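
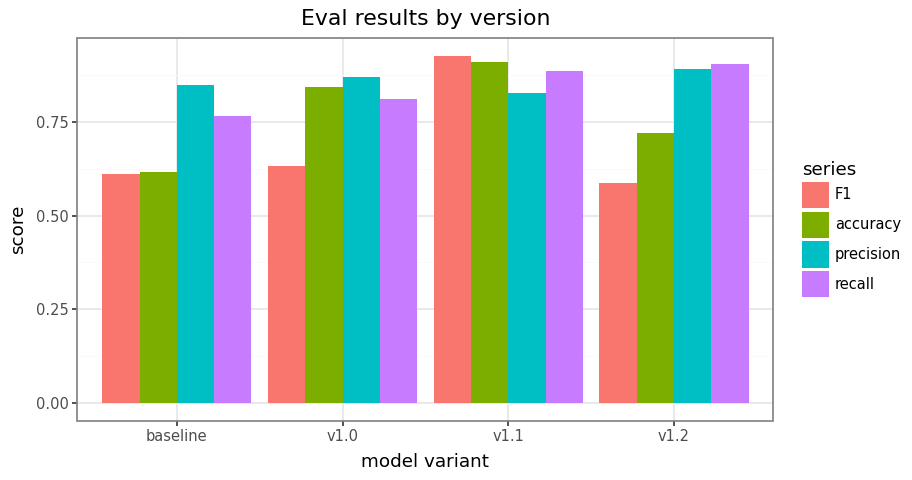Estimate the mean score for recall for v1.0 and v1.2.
≈ 0.85

(0.8 + 0.9) / 2 ≈ 0.85.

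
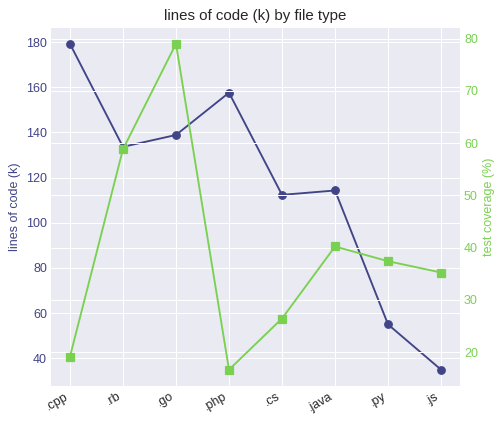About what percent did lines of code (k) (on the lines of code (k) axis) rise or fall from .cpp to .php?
.cpp ≈ 180, .php ≈ 160; (160 − 180) / 180 ≈ -11.1%.

≈ -11.1%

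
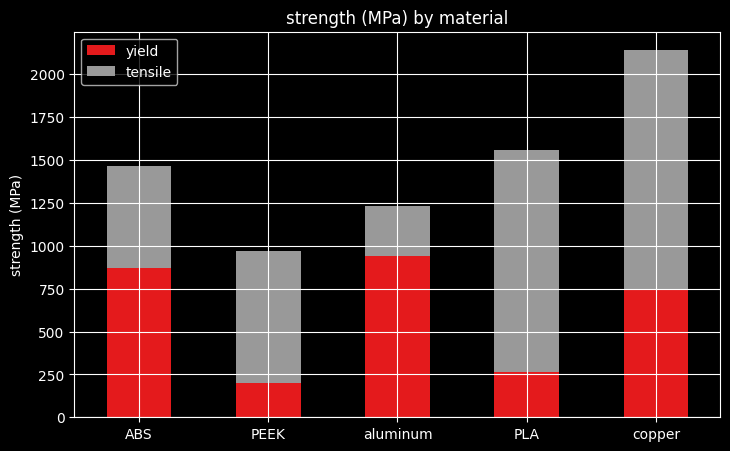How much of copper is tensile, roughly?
≈ 1400

tensile top ≈ 2200, bottom ≈ 800; segment ≈ 1400.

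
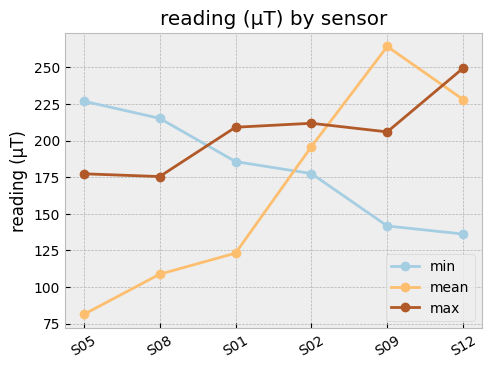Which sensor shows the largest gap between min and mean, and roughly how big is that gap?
S05, ≈ 140 µT

S05: min ≈ 220, mean ≈ 80 → gap ≈ 140. Next-largest (S09) is only ≈ 120.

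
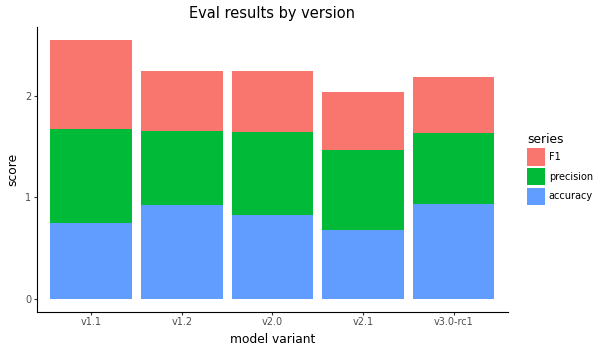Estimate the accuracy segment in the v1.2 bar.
≈ 1.0

accuracy top ≈ 1.0, bottom ≈ 0.0; segment ≈ 1.0.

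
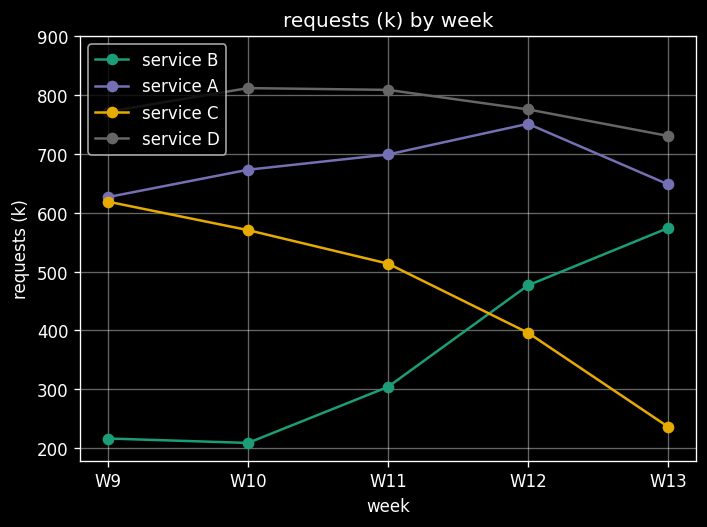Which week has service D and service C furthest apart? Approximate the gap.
W13: service D ≈ 700, service C ≈ 200 → gap ≈ 500. Next-largest (W12) is only ≈ 400.

W13, ≈ 500 k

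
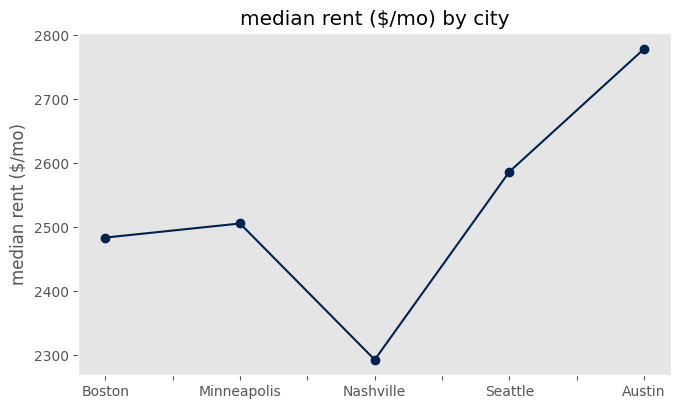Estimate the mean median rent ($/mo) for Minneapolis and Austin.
(2500 + 2800) / 2 ≈ 2650.

≈ 2650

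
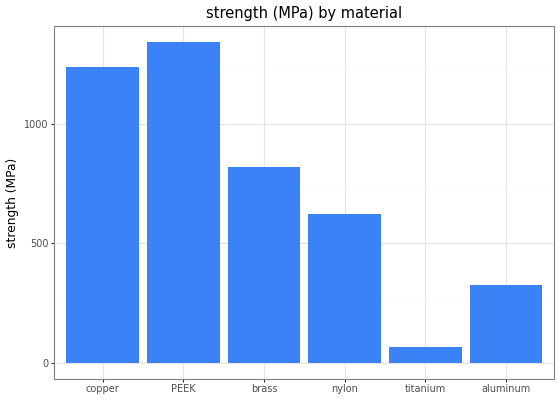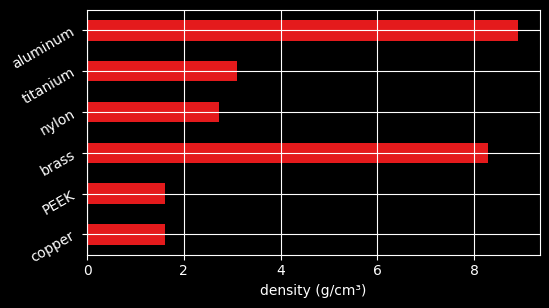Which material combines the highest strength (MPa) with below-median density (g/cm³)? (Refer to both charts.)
PEEK

Chart 2 median density (g/cm³) ≈ 3; below-median materials: copper, PEEK, nylon. Among those, PEEK has the highest strength (MPa) (≈ 1400).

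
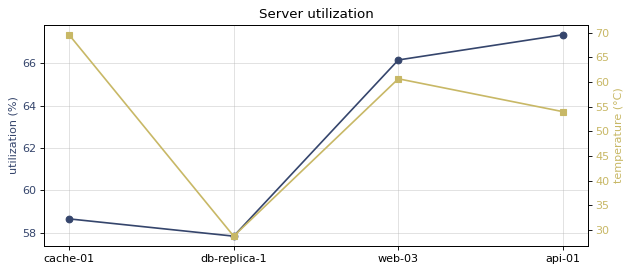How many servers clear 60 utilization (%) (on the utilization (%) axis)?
2

Above 60: web-03, api-01.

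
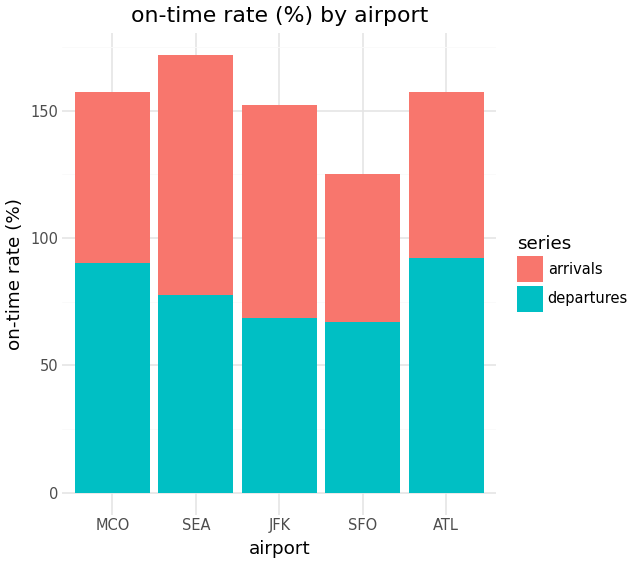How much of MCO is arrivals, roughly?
arrivals top ≈ 160, bottom ≈ 100; segment ≈ 60.

≈ 60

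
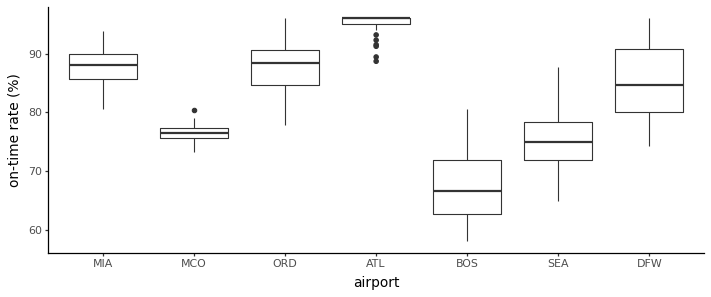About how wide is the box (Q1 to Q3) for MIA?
≈ 5

Q3 ≈ 90, Q1 ≈ 85; IQR ≈ 5.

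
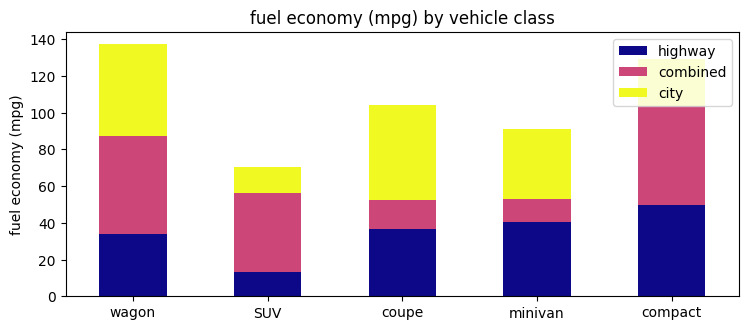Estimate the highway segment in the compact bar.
≈ 40

highway top ≈ 40, bottom ≈ 0; segment ≈ 40.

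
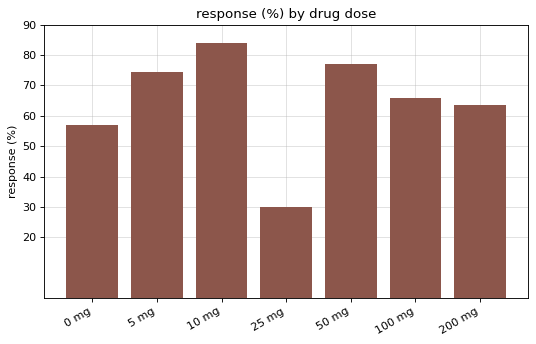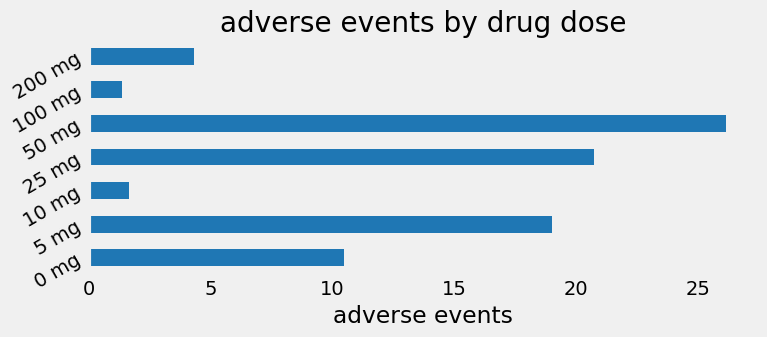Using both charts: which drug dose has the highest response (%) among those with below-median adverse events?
10 mg

Chart 2 median adverse events ≈ 10; below-median drug doses: 10 mg, 100 mg, 200 mg. Among those, 10 mg has the highest response (%) (≈ 80).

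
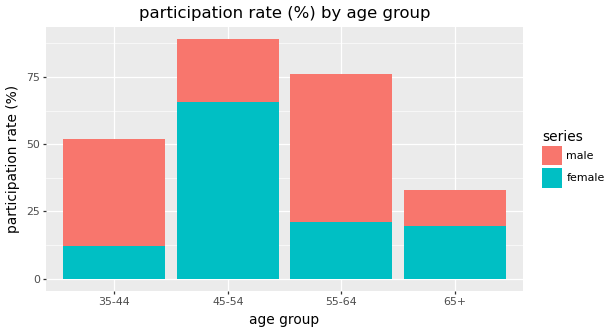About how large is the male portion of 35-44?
male top ≈ 50, bottom ≈ 10; segment ≈ 40.

≈ 40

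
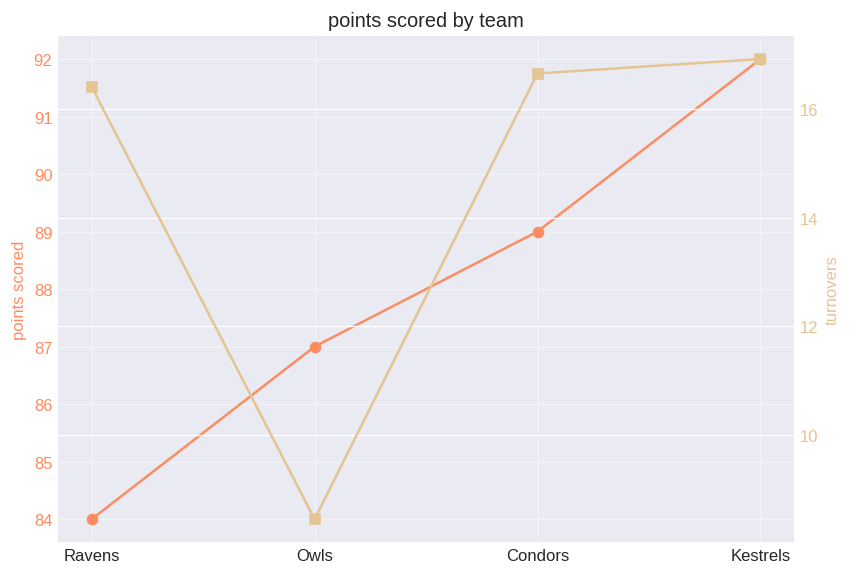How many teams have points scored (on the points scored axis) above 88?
Above 88: Condors, Kestrels.

2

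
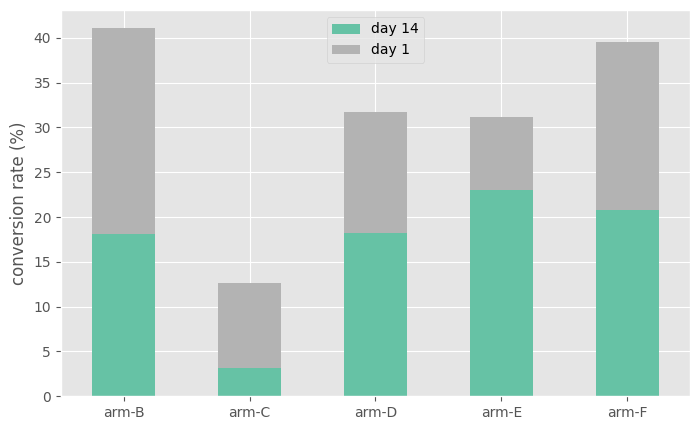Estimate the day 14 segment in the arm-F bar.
≈ 20

day 14 top ≈ 20, bottom ≈ 0; segment ≈ 20.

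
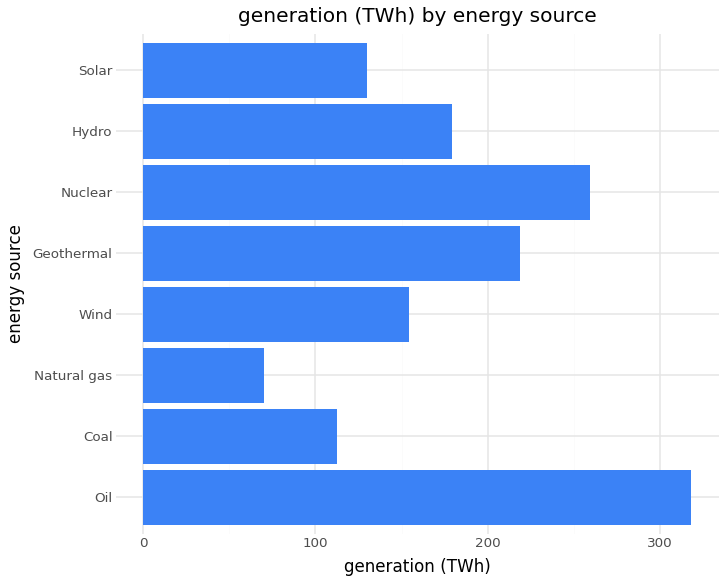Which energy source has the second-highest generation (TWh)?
Top 3: Oil ≈ 300, Nuclear ≈ 250, Geothermal ≈ 200.

Nuclear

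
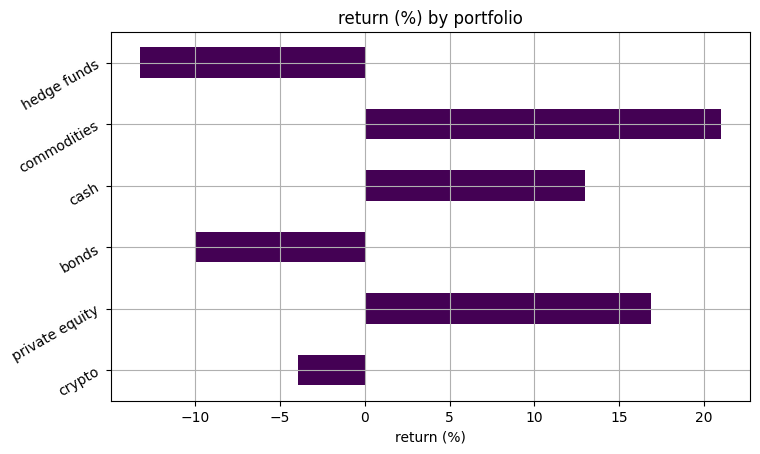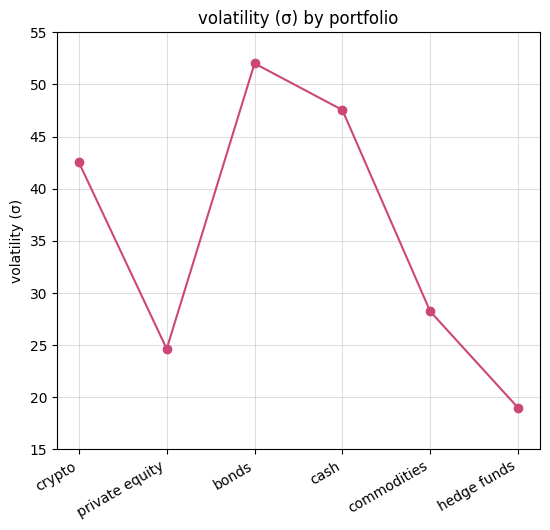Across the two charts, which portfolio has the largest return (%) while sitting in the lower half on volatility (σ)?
commodities

Chart 2 median volatility (σ) ≈ 35; below-median portfolios: private equity, commodities, hedge funds. Among those, commodities has the highest return (%) (≈ 22).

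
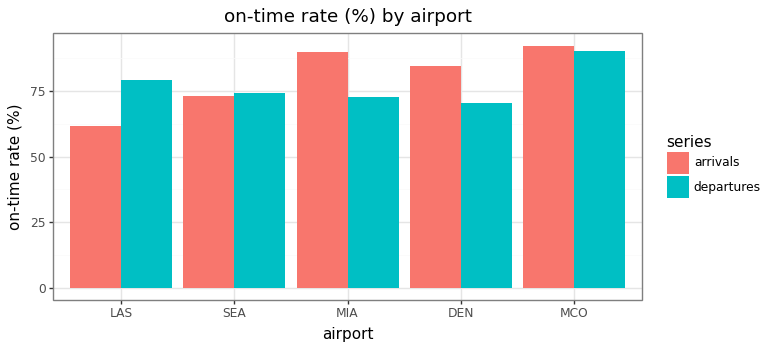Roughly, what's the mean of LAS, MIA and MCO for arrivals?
(60 + 90 + 90) / 3 ≈ 80.

≈ 80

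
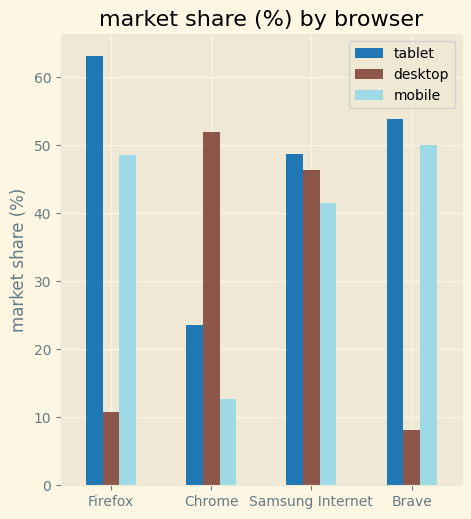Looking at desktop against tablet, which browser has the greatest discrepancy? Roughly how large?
Firefox: desktop ≈ 10, tablet ≈ 60 → gap ≈ 50. Next-largest (Brave) is only ≈ 40.

Firefox, ≈ 50 %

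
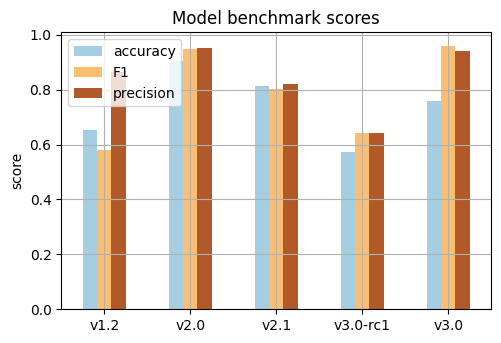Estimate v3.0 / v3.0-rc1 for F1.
v3.0 ≈ 1.0, v3.0-rc1 ≈ 0.6; 1.0/0.6 ≈ 1.67.

≈ 1.67×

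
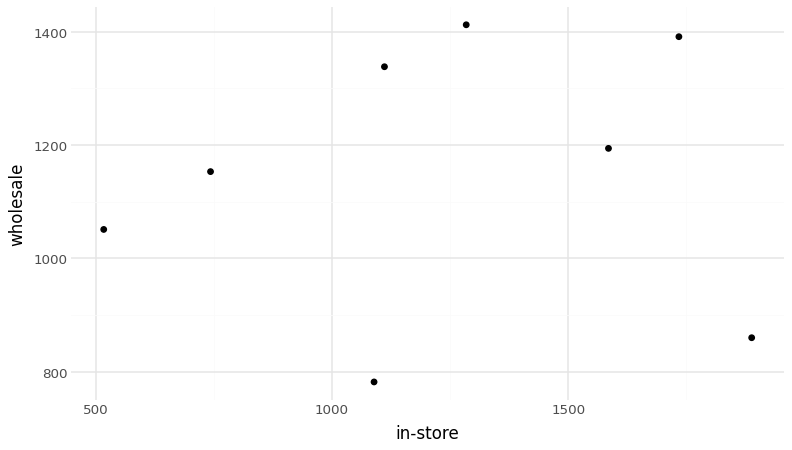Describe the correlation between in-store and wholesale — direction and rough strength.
no clear correlation

Points are roughly uncorrelated; weak (|r| ≈ 0.1).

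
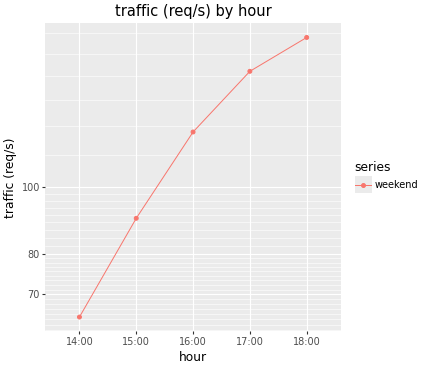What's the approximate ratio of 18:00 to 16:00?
18:00 ≈ 160, 16:00 ≈ 120; 160/120 ≈ 1.33.

≈ 1.33×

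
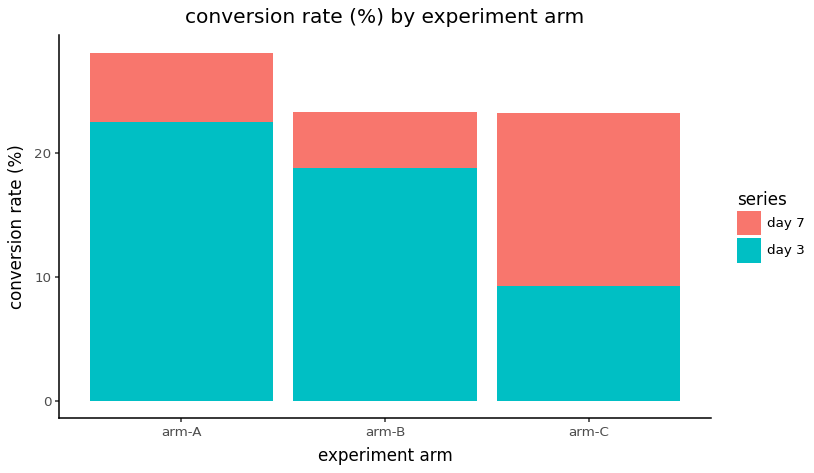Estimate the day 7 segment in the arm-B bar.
day 7 top ≈ 25, bottom ≈ 20; segment ≈ 5.

≈ 5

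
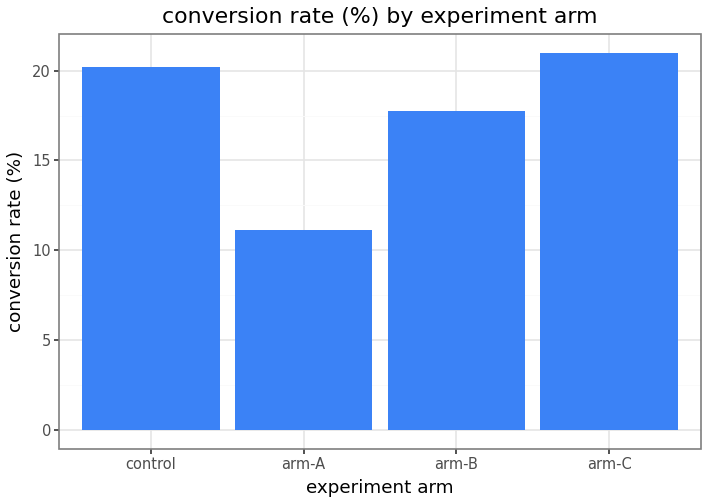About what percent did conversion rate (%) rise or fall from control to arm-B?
≈ -10%

control ≈ 20, arm-B ≈ 18; (18 − 20) / 20 ≈ -10%.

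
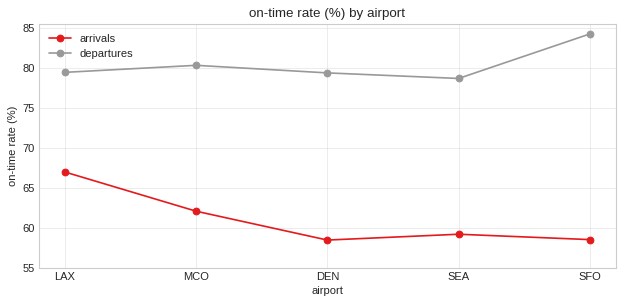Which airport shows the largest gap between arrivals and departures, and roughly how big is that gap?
SFO, ≈ 25 %

SFO: arrivals ≈ 60, departures ≈ 85 → gap ≈ 25. Next-largest (DEN) is only ≈ 20.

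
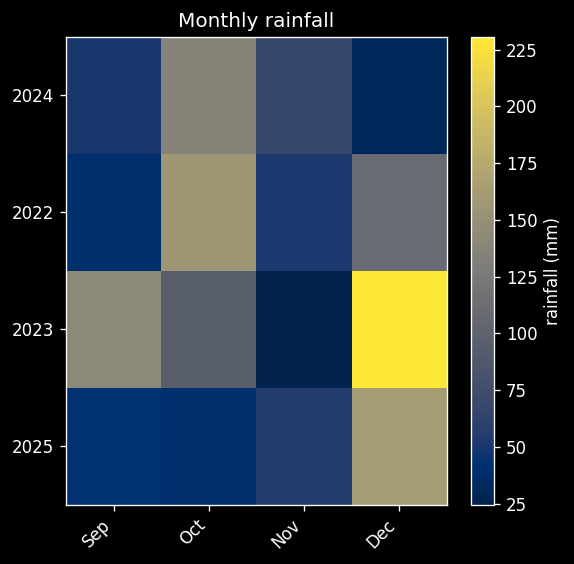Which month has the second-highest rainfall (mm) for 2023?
Sep

Top 3 for 2023: Dec ≈ 240, Sep ≈ 140, Oct ≈ 100.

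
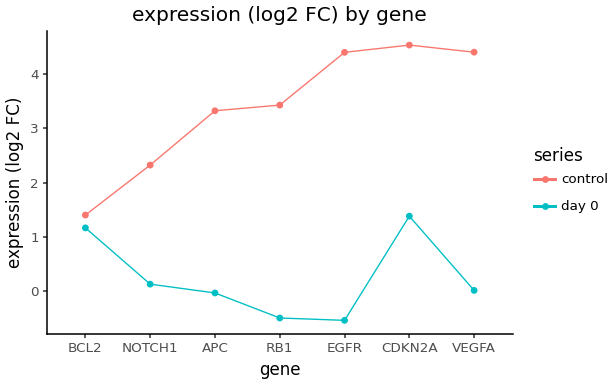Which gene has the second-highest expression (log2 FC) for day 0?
Top 3 for day 0: CDKN2A ≈ 1.5, BCL2 ≈ 1.0, NOTCH1 ≈ 0.0.

BCL2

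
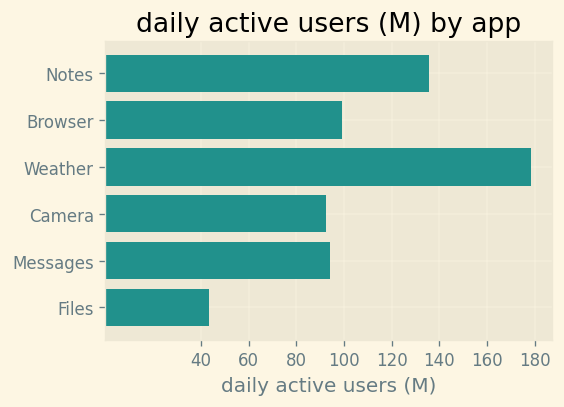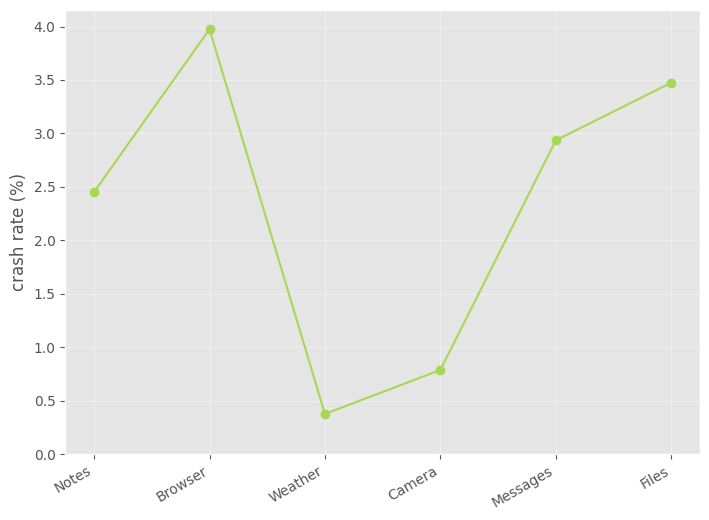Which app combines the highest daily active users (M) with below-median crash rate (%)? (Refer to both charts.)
Chart 2 median crash rate (%) ≈ 2.5; below-median apps: Notes, Weather, Camera. Among those, Weather has the highest daily active users (M) (≈ 180).

Weather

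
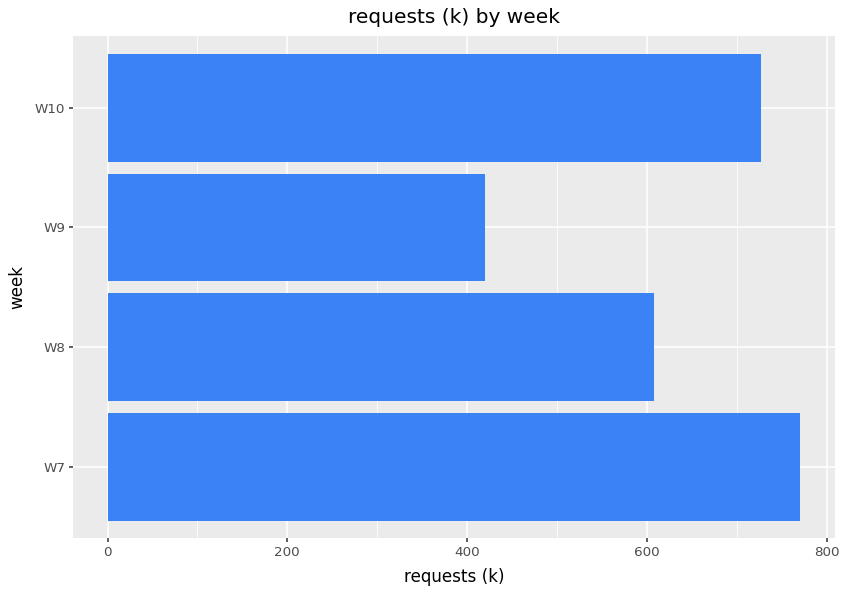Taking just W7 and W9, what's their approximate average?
≈ 600

(800 + 400) / 2 ≈ 600.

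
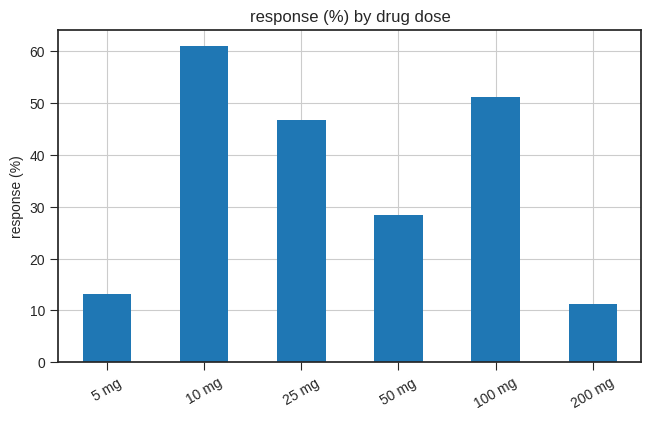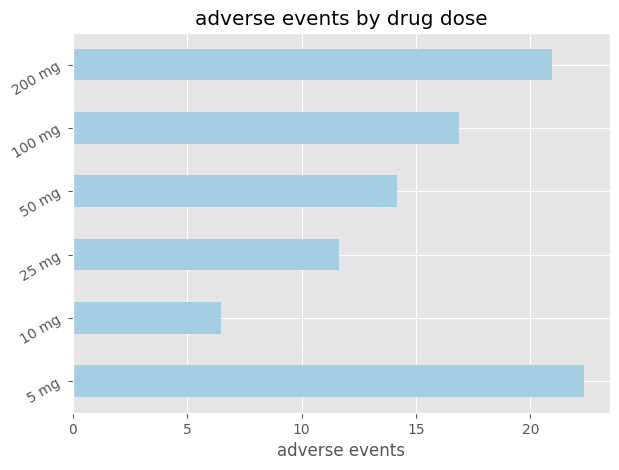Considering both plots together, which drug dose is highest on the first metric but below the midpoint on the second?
Chart 2 median adverse events ≈ 15; below-median drug doses: 10 mg, 25 mg, 50 mg. Among those, 10 mg has the highest response (%) (≈ 60).

10 mg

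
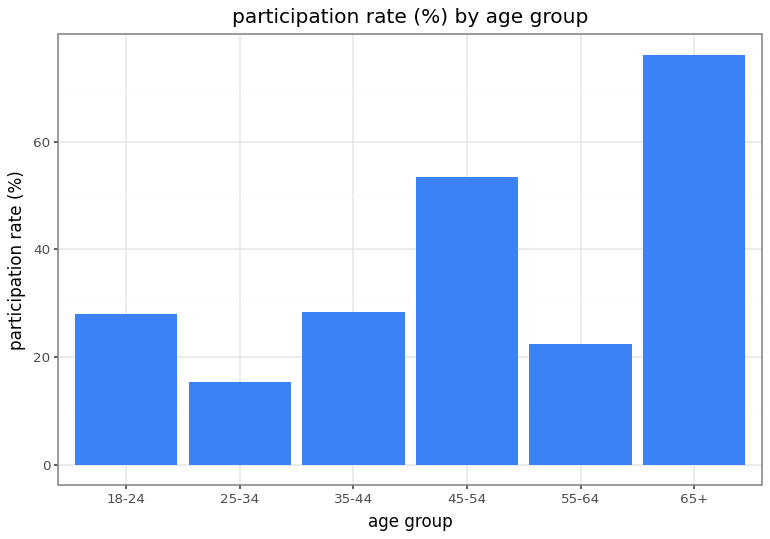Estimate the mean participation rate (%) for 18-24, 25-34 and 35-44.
(30 + 20 + 30) / 3 ≈ 27.

≈ 27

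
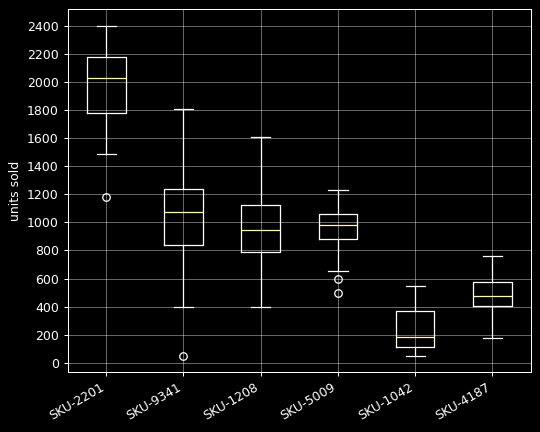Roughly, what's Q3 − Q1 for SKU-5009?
Q3 ≈ 1000, Q1 ≈ 800; IQR ≈ 200.

≈ 200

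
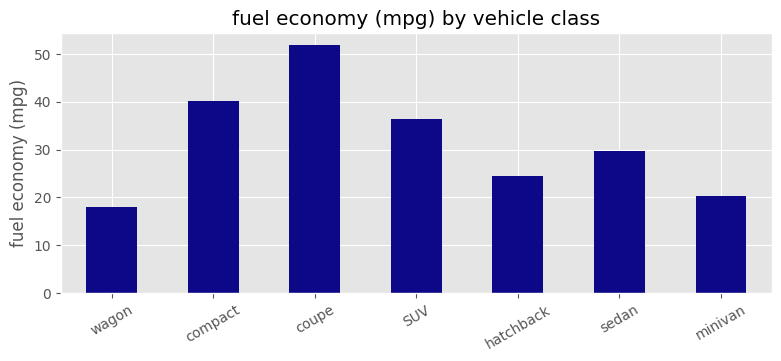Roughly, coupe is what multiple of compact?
coupe ≈ 50, compact ≈ 40; 50/40 ≈ 1.25.

≈ 1.25×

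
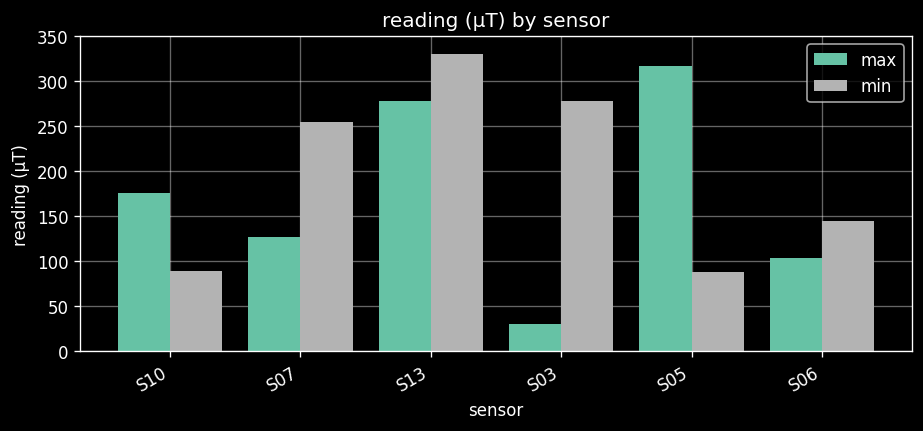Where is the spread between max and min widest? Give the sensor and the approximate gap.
S03, ≈ 250 µT

S03: max ≈ 50, min ≈ 300 → gap ≈ 250. Next-largest (S05) is only ≈ 200.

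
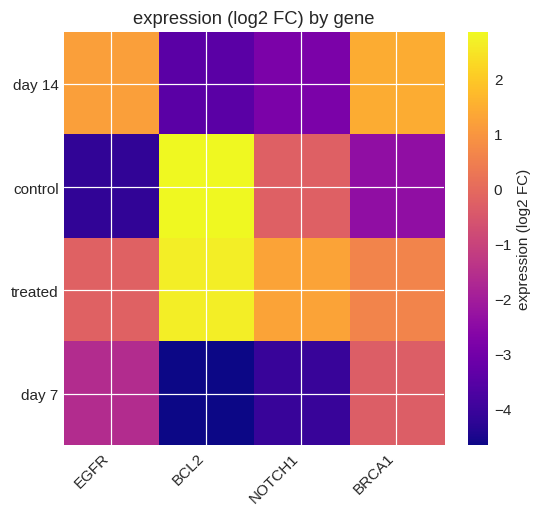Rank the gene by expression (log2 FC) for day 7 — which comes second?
EGFR

Top 3 for day 7: BRCA1 ≈ 0, EGFR ≈ -2, NOTCH1 ≈ -4.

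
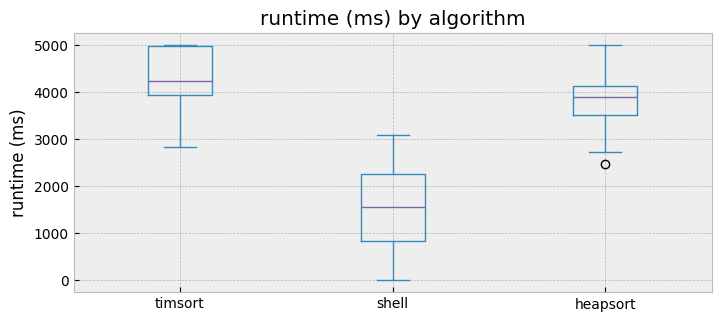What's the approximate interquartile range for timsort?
≈ 1000

Q3 ≈ 5000, Q1 ≈ 4000; IQR ≈ 1000.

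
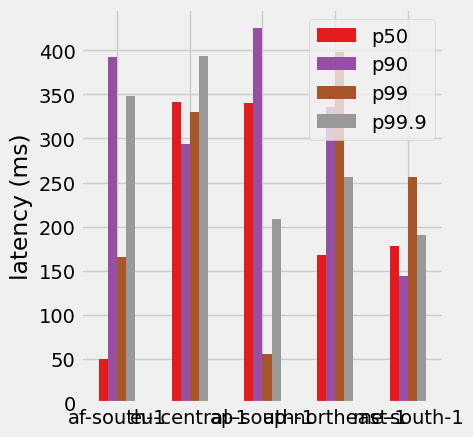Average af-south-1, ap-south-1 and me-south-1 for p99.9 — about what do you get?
≈ 250

(350 + 200 + 200) / 3 ≈ 250.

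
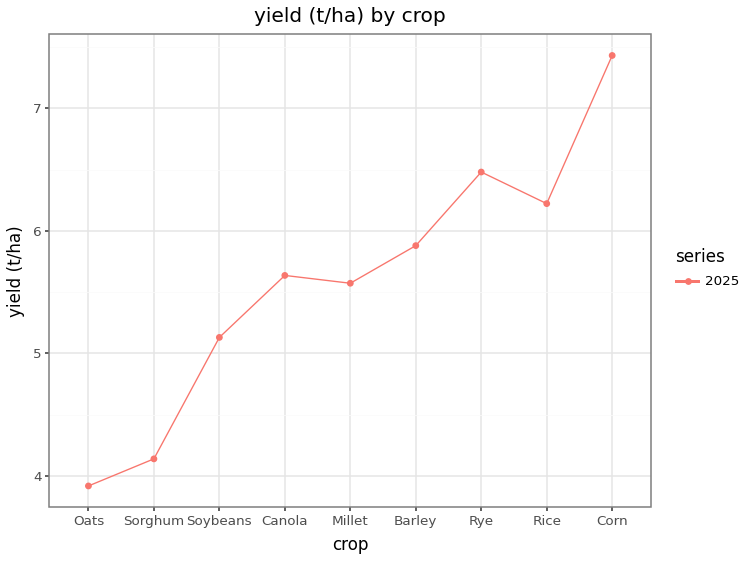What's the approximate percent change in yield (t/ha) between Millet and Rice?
Millet ≈ 5.5, Rice ≈ 6.0; (6.0 − 5.5) / 5.5 ≈ +9.1%.

≈ +9.1%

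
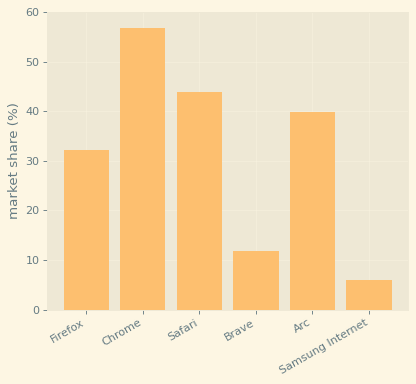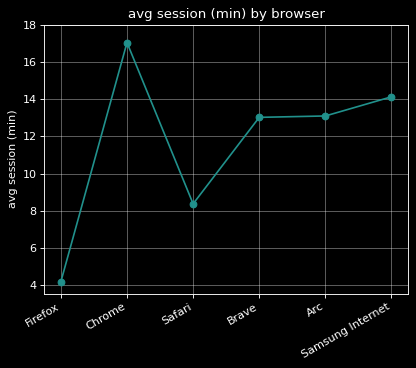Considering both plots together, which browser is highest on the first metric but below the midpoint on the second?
Chart 2 median avg session (min) ≈ 14; below-median browsers: Firefox, Safari, Brave. Among those, Safari has the highest market share (%) (≈ 40).

Safari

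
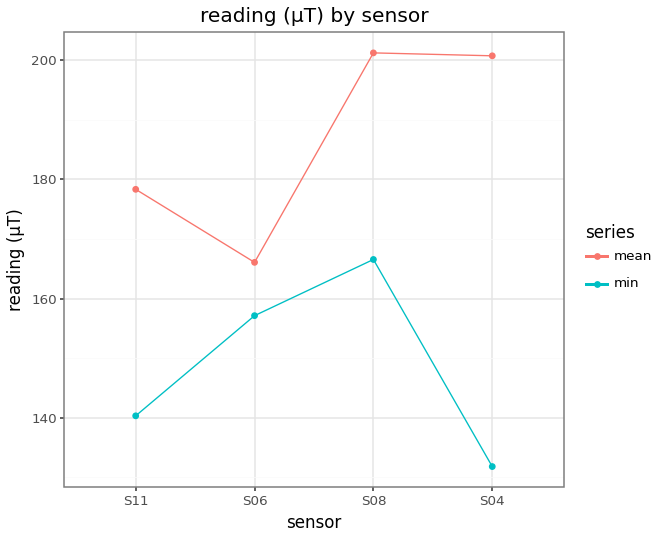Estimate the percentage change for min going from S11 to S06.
≈ +14.3%

S11 ≈ 140, S06 ≈ 160; (160 − 140) / 140 ≈ +14.3%.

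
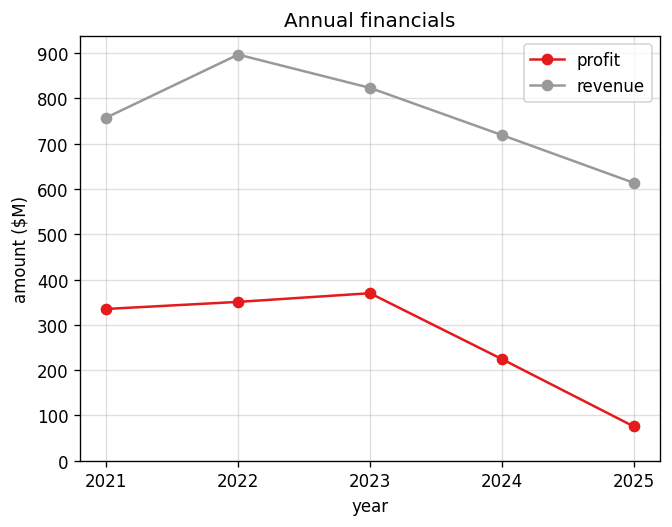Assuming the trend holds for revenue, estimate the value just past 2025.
Last three: 800, 700, 600 → slope ≈ -100/step → next ≈ 500.

≈ 500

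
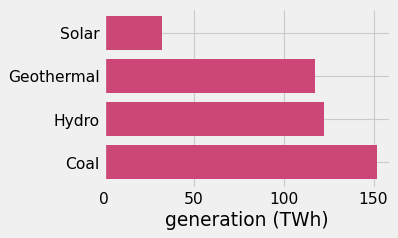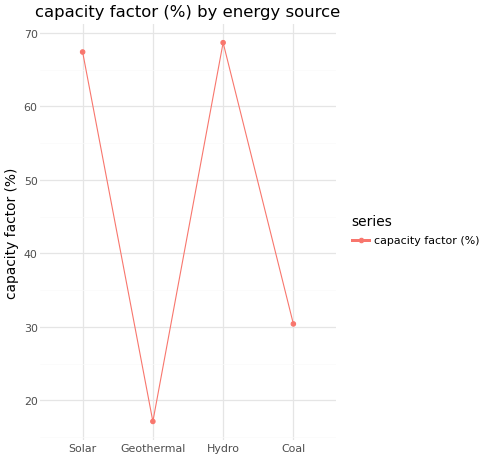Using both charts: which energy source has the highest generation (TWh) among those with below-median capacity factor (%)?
Coal

Chart 2 median capacity factor (%) ≈ 50; below-median energy sources: Geothermal, Coal. Among those, Coal has the highest generation (TWh) (≈ 160).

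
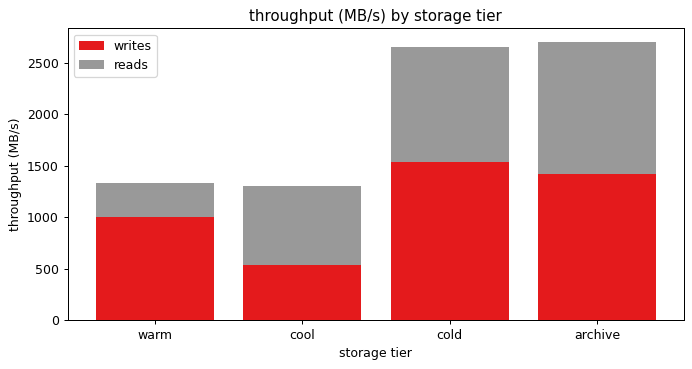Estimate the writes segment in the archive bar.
≈ 1500

writes top ≈ 1500, bottom ≈ 0; segment ≈ 1500.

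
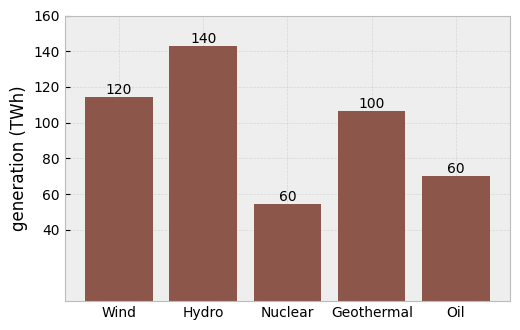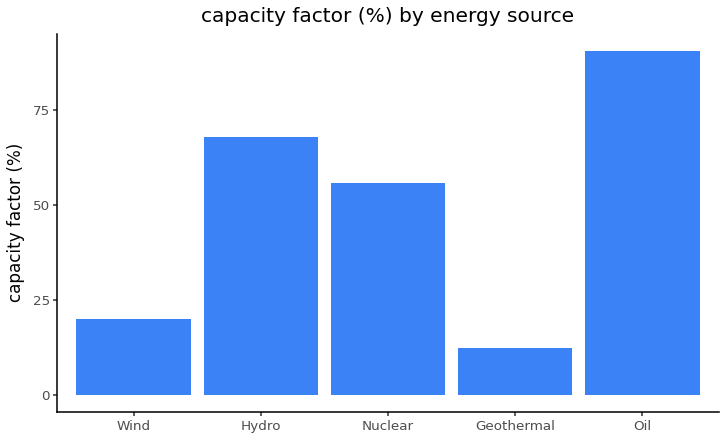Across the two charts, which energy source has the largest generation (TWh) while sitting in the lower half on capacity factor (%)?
Wind

Chart 2 median capacity factor (%) ≈ 60; below-median energy sources: Wind, Geothermal. Among those, Wind has the highest generation (TWh) (≈ 120).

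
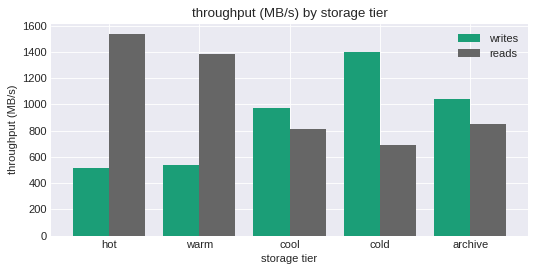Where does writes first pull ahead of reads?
cool

warm: writes ≈ 600 vs reads ≈ 1400 (not yet); cool: writes ≈ 1000 vs reads ≈ 800 (first crossover).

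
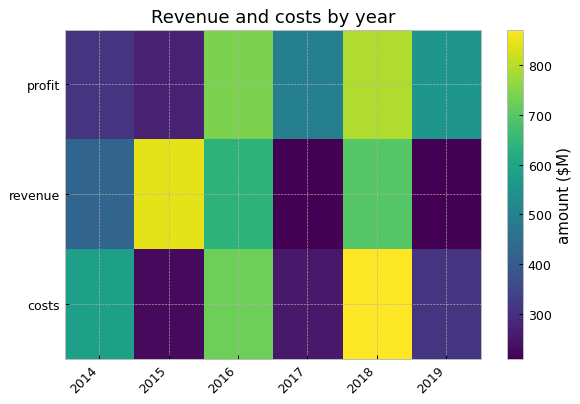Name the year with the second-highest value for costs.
2016

Top 3 for costs: 2018 ≈ 900, 2016 ≈ 700, 2014 ≈ 600.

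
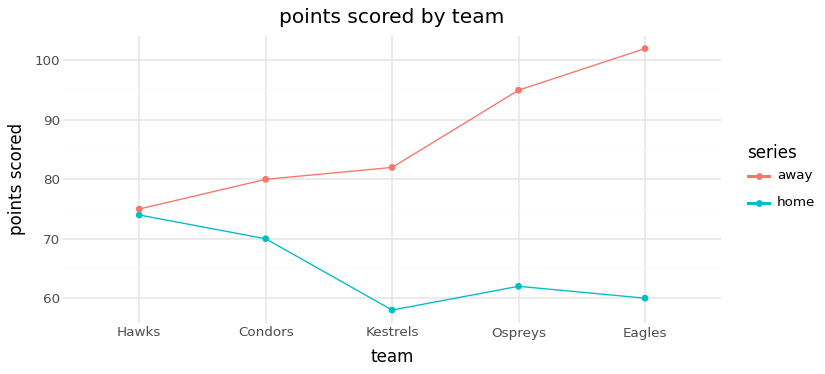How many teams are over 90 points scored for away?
Above 90: Ospreys, Eagles.

2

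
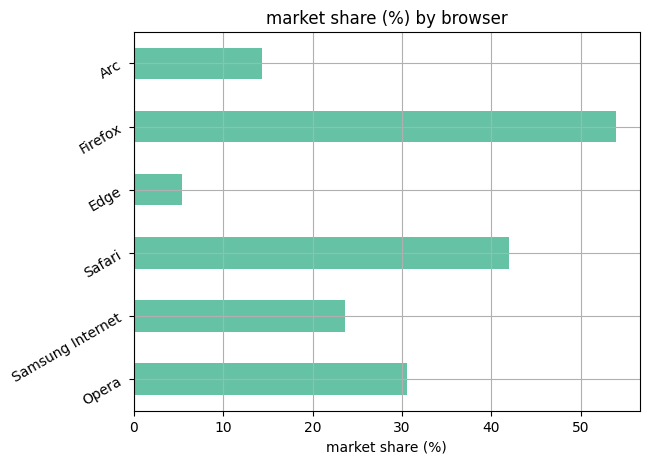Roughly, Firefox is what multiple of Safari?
≈ 1.38×

Firefox ≈ 55, Safari ≈ 40; 55/40 ≈ 1.38.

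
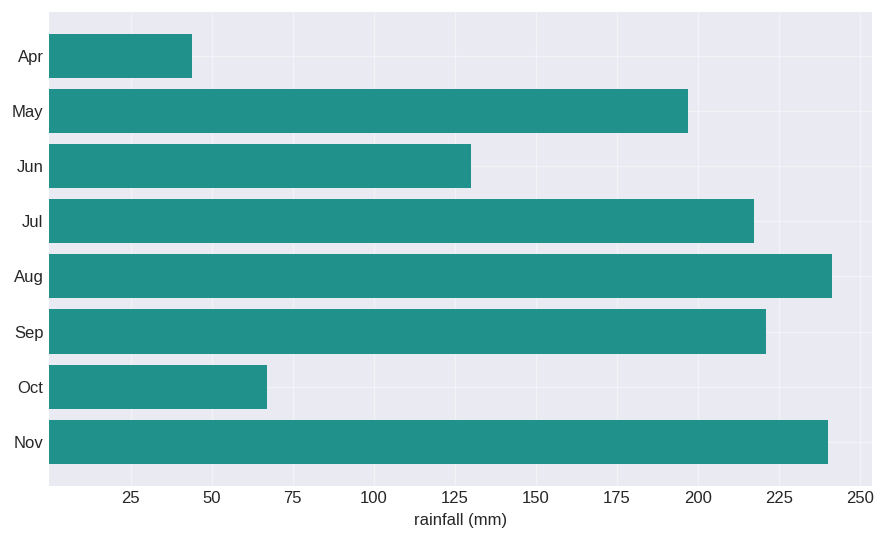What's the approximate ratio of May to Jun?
May ≈ 200, Jun ≈ 125; 200/125 ≈ 1.6.

≈ 1.6×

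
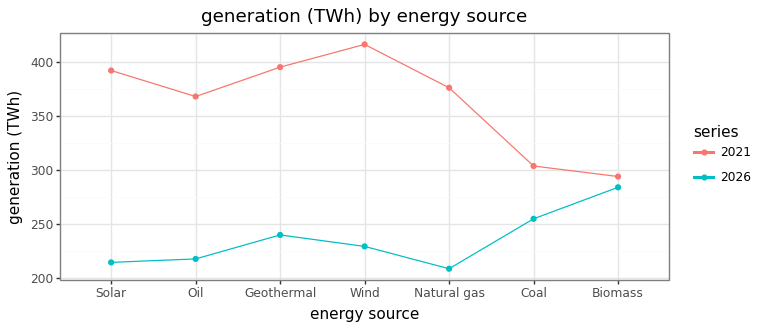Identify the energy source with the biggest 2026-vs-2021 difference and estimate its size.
Wind: 2026 ≈ 220, 2021 ≈ 420 → gap ≈ 200. Next-largest (Solar) is only ≈ 180.

Wind, ≈ 200 TWh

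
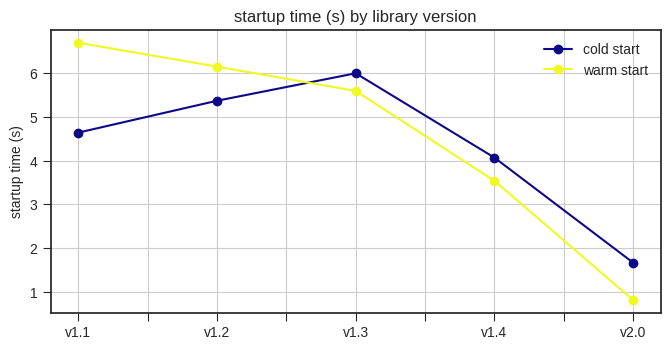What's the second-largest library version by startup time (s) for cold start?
v1.2

Top 3 for cold start: v1.3 ≈ 6.0, v1.2 ≈ 5.5, v1.1 ≈ 4.5.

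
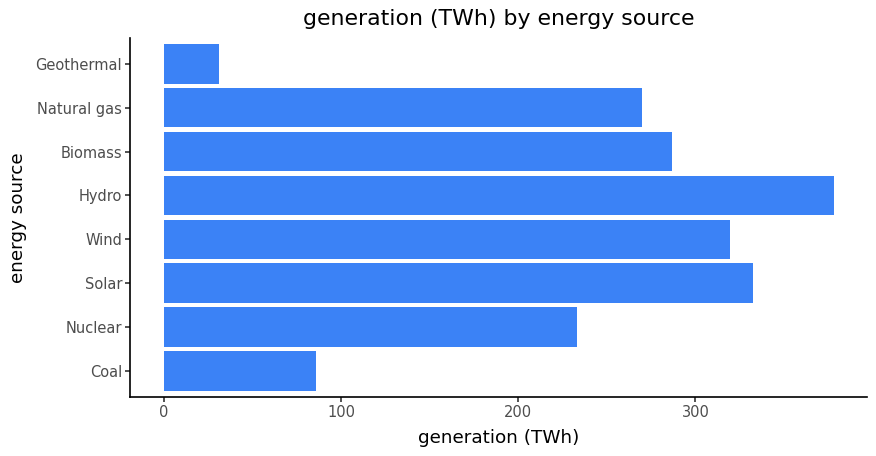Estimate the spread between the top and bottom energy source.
Max Hydro ≈ 400, min Geothermal ≈ 50; range ≈ 350.

≈ 350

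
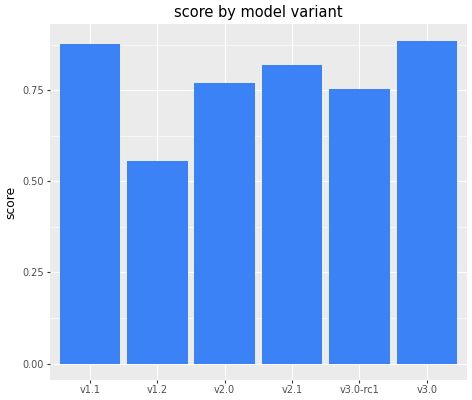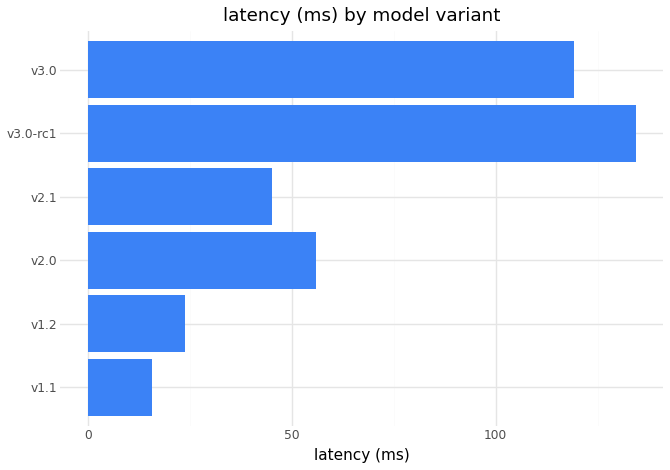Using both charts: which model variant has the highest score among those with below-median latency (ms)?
v1.1

Chart 2 median latency (ms) ≈ 60; below-median model variants: v1.1, v1.2, v2.1. Among those, v1.1 has the highest score (≈ 0.9).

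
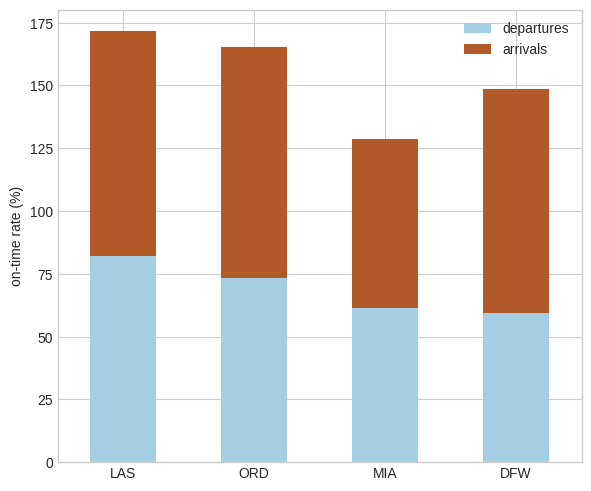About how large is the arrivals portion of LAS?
≈ 100

arrivals top ≈ 180, bottom ≈ 80; segment ≈ 100.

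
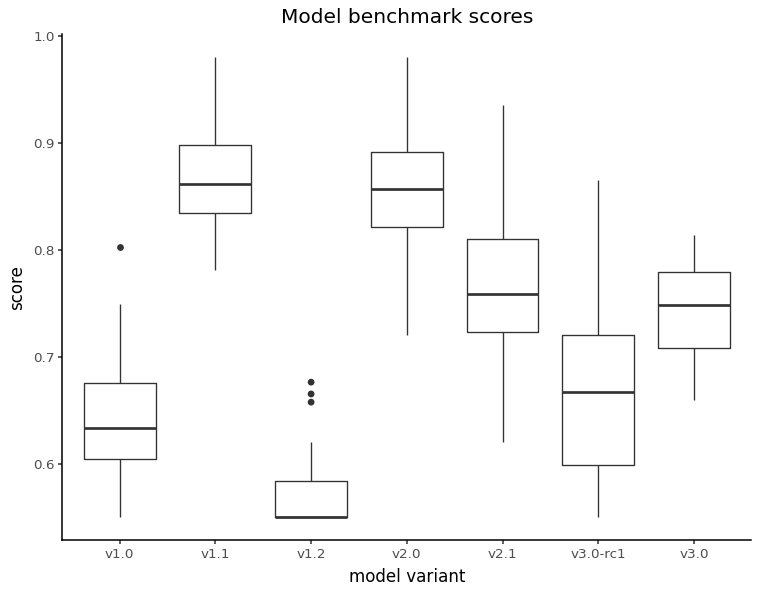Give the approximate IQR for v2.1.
Q3 ≈ 0.80, Q1 ≈ 0.70; IQR ≈ 0.10.

≈ 0.10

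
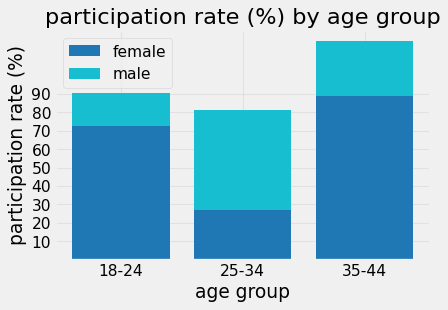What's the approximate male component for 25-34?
≈ 50

male top ≈ 80, bottom ≈ 30; segment ≈ 50.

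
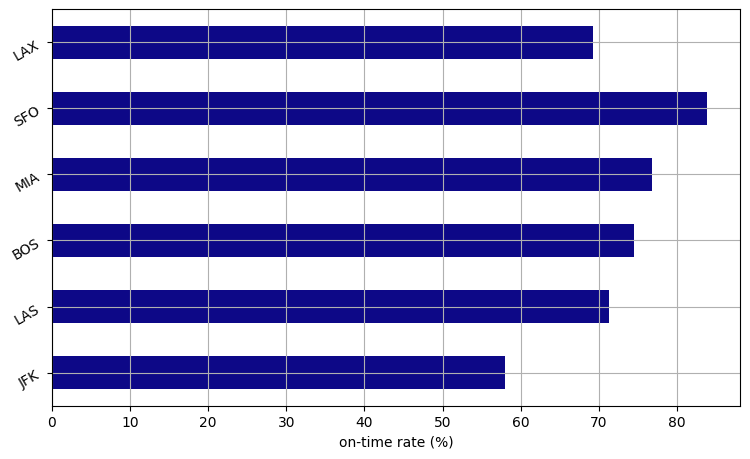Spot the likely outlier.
JFK ≈ 60; the rest sit between ≈ 70 and ≈ 80.

JFK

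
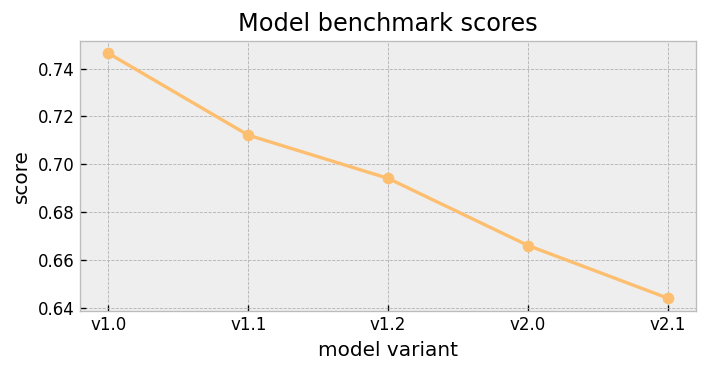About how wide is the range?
Max v1.0 ≈ 0.75, min v2.1 ≈ 0.64; range ≈ 0.11.

≈ 0.11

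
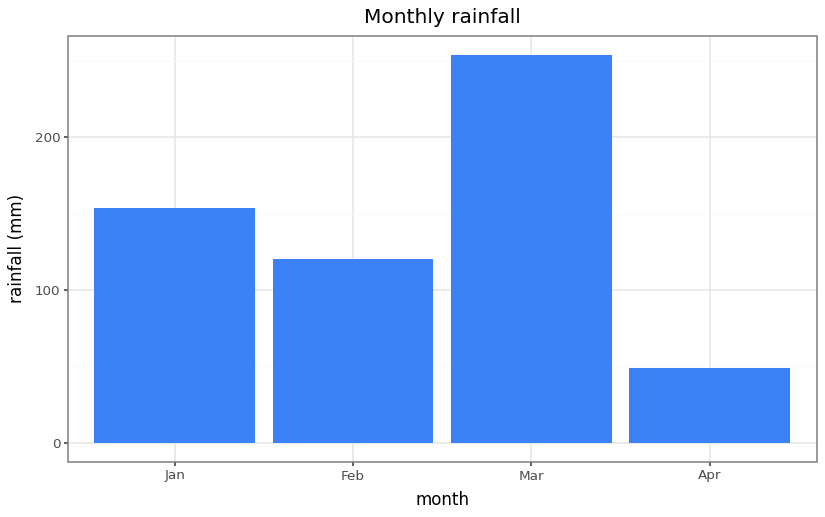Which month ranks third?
Feb

Top 4: Mar ≈ 250, Jan ≈ 150, Feb ≈ 125, Apr ≈ 50.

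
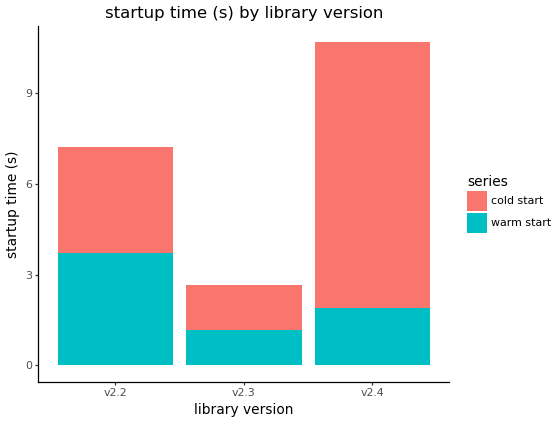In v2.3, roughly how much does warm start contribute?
≈ 1

warm start top ≈ 1, bottom ≈ 0; segment ≈ 1.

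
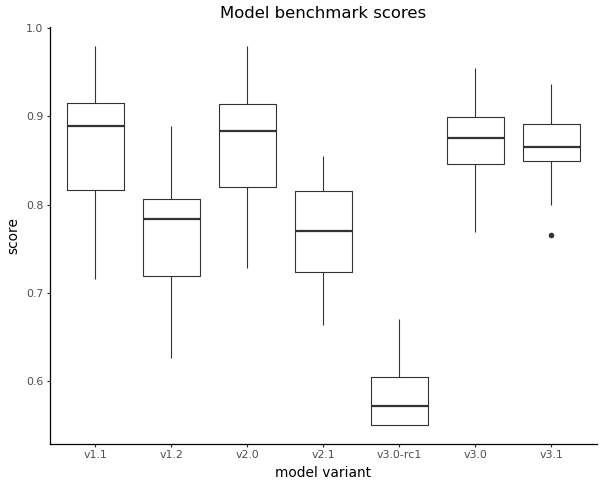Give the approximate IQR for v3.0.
Q3 ≈ 0.90, Q1 ≈ 0.85; IQR ≈ 0.05.

≈ 0.05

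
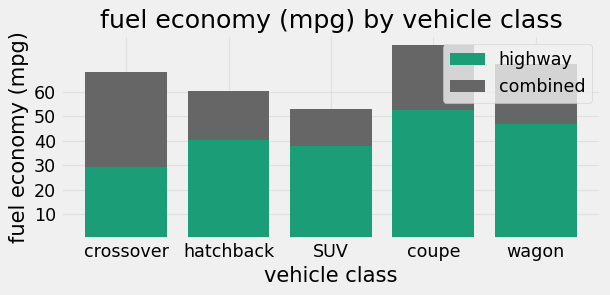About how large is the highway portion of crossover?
highway top ≈ 30, bottom ≈ 0; segment ≈ 30.

≈ 30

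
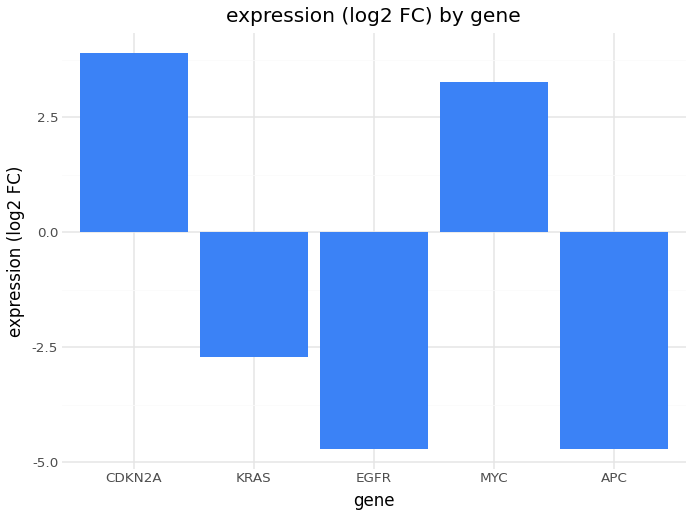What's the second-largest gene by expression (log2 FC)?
Top 3: CDKN2A ≈ 4, MYC ≈ 3, KRAS ≈ -3.

MYC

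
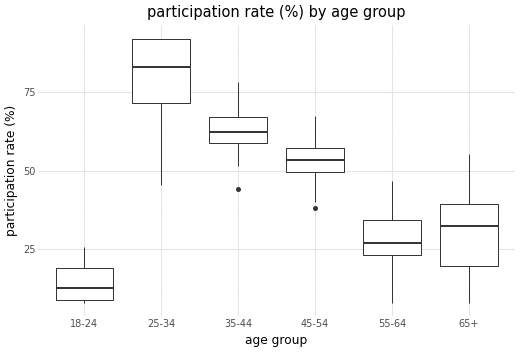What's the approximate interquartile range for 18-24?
Q3 ≈ 20, Q1 ≈ 10; IQR ≈ 10.

≈ 10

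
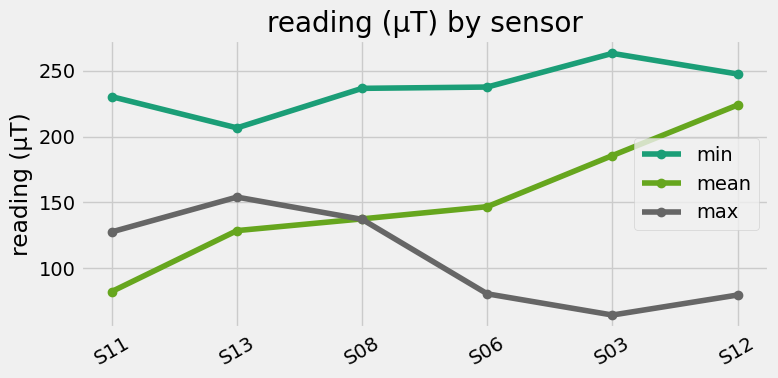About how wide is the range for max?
≈ 100

Max S13 ≈ 160, min S03 ≈ 60; range ≈ 100.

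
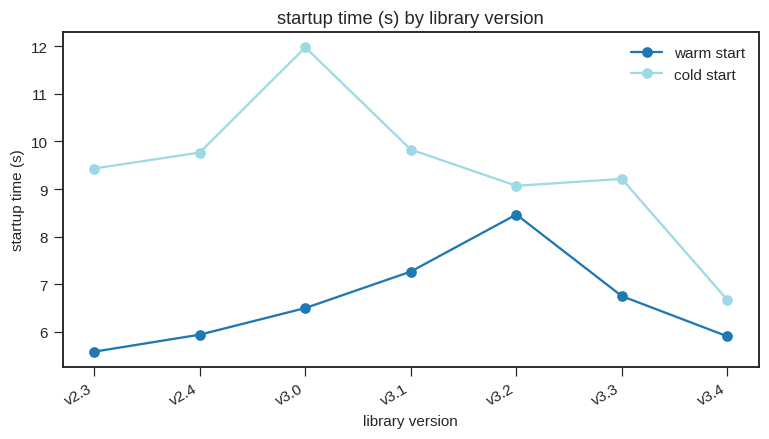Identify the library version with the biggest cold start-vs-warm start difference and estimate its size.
v3.0: cold start ≈ 12, warm start ≈ 6 → gap ≈ 6. Next-largest (v2.3) is only ≈ 3.

v3.0, ≈ 6 s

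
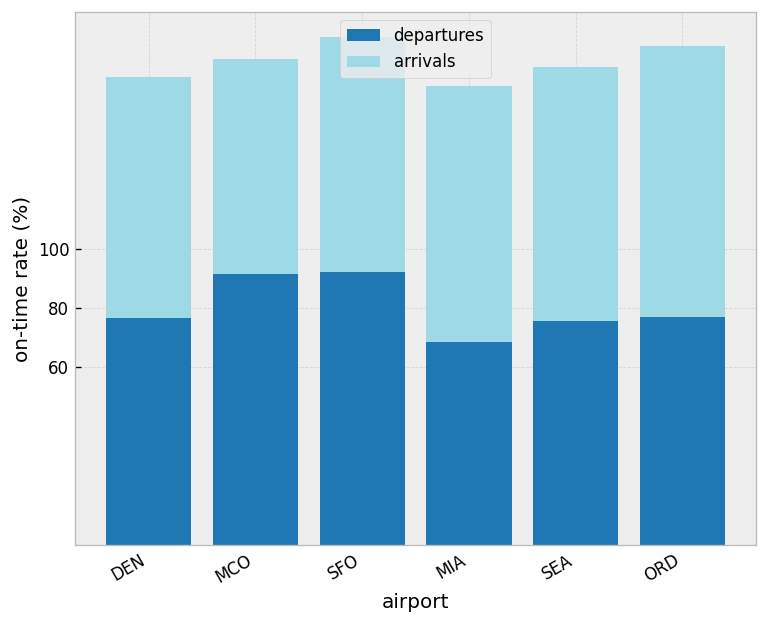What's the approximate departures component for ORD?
departures top ≈ 80, bottom ≈ 0; segment ≈ 80.

≈ 80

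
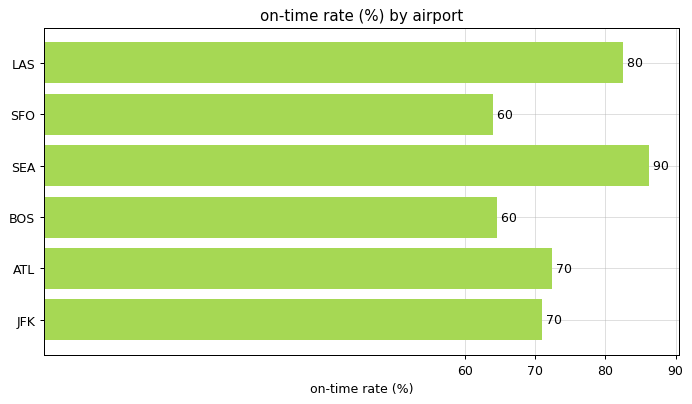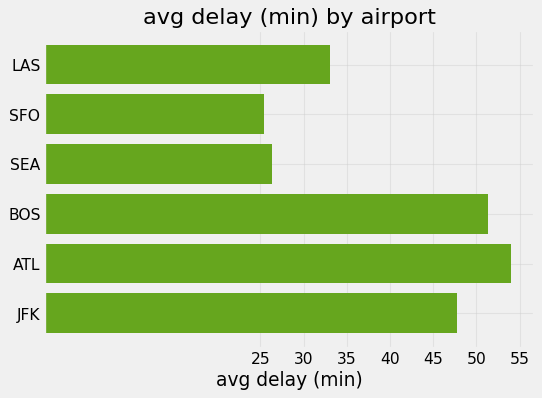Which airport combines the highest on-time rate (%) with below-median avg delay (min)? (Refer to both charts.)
Chart 2 median avg delay (min) ≈ 40; below-median airports: LAS, SFO, SEA. Among those, SEA has the highest on-time rate (%) (≈ 90).

SEA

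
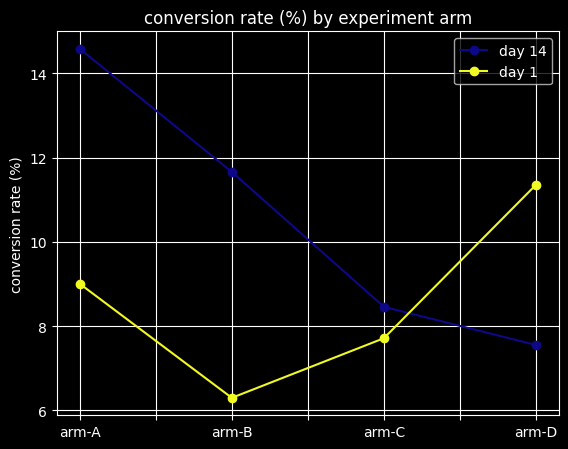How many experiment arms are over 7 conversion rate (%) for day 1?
Above 7: arm-A, arm-C, arm-D.

3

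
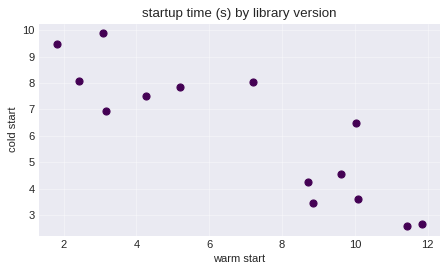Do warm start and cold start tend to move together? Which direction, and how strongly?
Points are negatively correlated; strong (|r| ≈ 0.9).

negative, strong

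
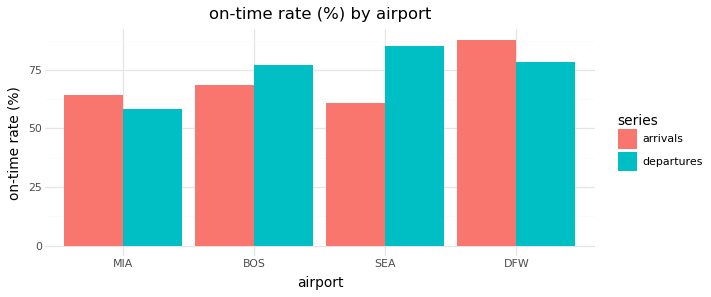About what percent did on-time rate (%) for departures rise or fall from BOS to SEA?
≈ +12.5%

BOS ≈ 80, SEA ≈ 90; (90 − 80) / 80 ≈ +12.5%.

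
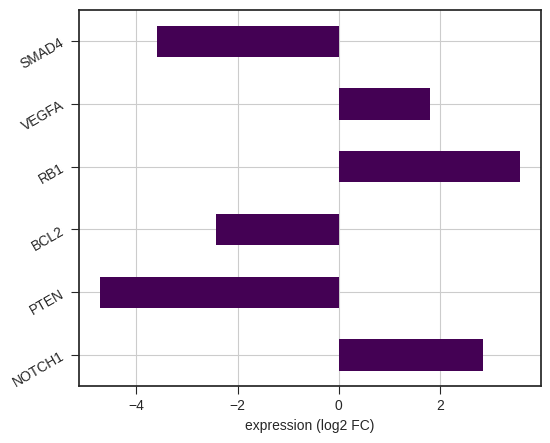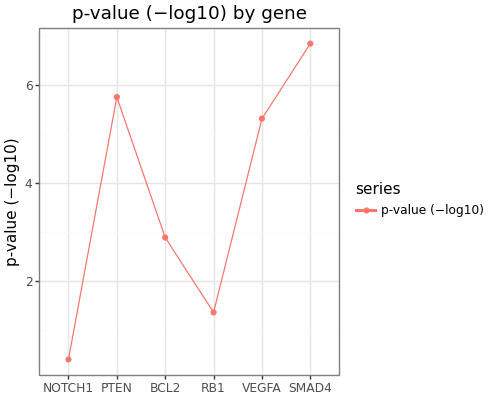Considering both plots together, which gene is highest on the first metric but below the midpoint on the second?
RB1

Chart 2 median p-value (−log10) ≈ 4; below-median genes: NOTCH1, BCL2, RB1. Among those, RB1 has the highest expression (log2 FC) (≈ 3.5).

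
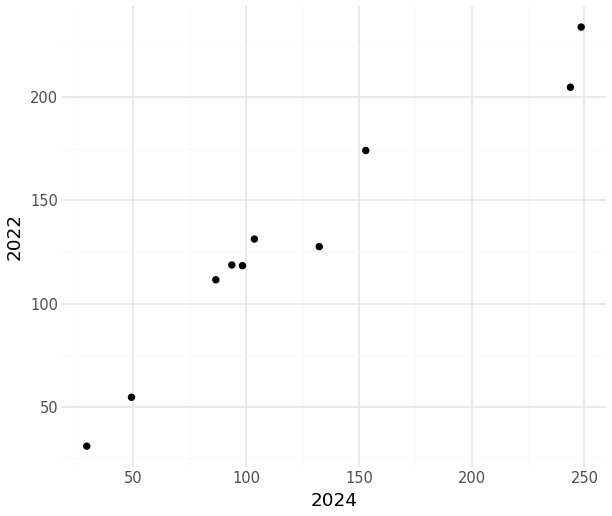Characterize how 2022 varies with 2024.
positive, strong

Points are positively correlated; strong (|r| ≈ 1.0).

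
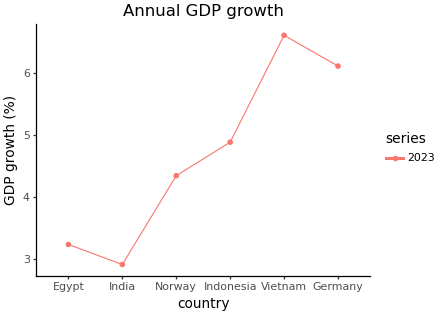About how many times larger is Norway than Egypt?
≈ 1.5×

Norway ≈ 4.5, Egypt ≈ 3.0; 4.5/3.0 ≈ 1.5.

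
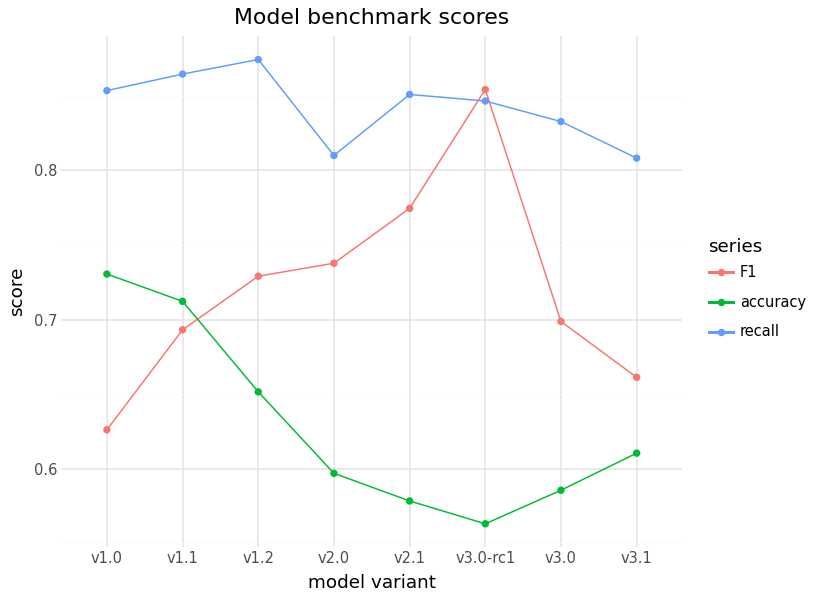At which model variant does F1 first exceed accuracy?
v1.2

v1.1: F1 ≈ 0.70 vs accuracy ≈ 0.70 (not yet); v1.2: F1 ≈ 0.75 vs accuracy ≈ 0.65 (first crossover).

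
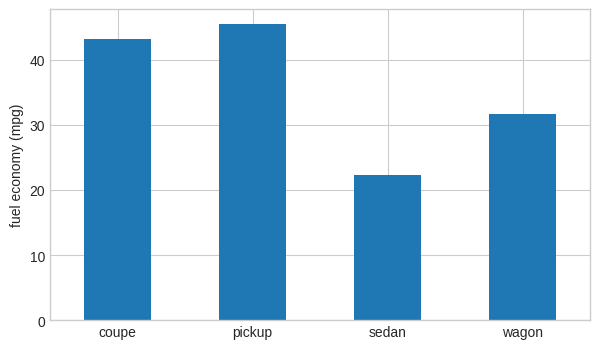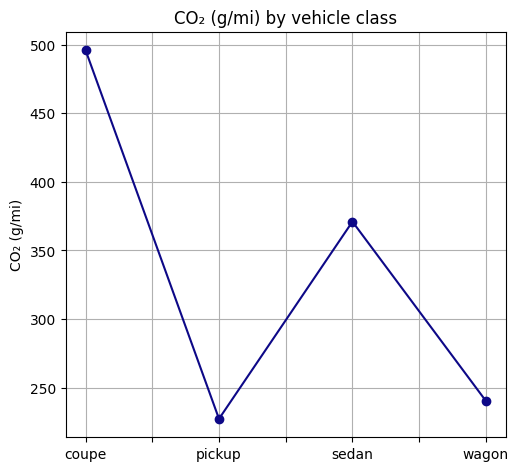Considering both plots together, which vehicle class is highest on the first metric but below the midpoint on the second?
Chart 2 median CO₂ (g/mi) ≈ 300; below-median vehicle classes: pickup, wagon. Among those, pickup has the highest fuel economy (mpg) (≈ 45).

pickup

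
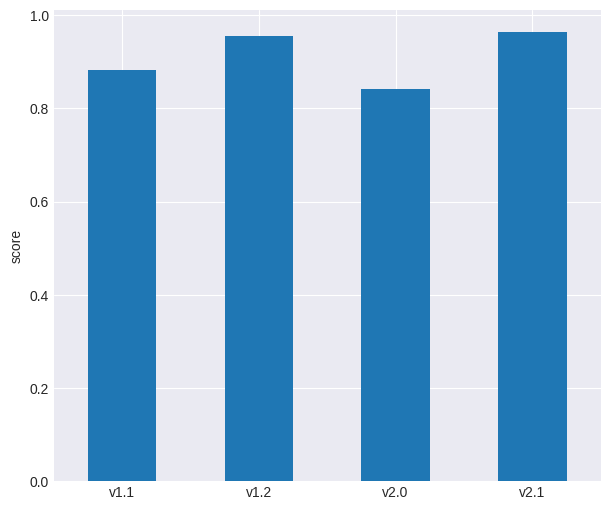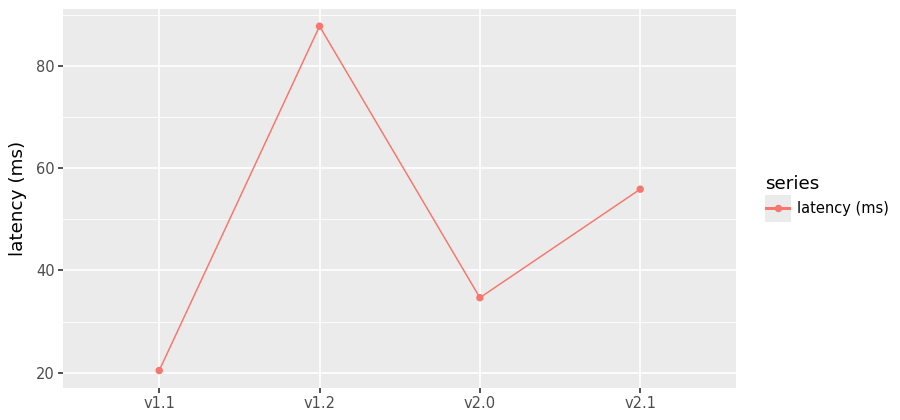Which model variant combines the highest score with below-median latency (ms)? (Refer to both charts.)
Chart 2 median latency (ms) ≈ 50; below-median model variants: v1.1, v2.0. Among those, v1.1 has the highest score (≈ 0.9).

v1.1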